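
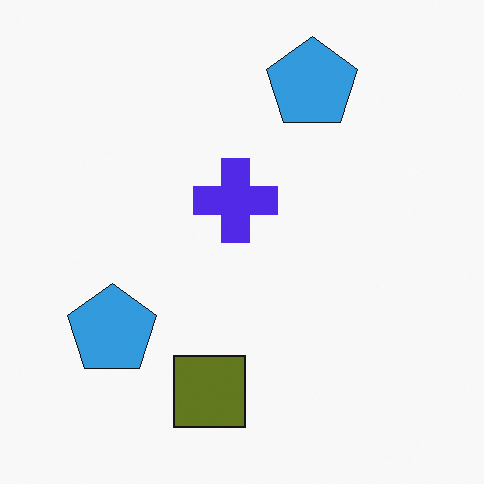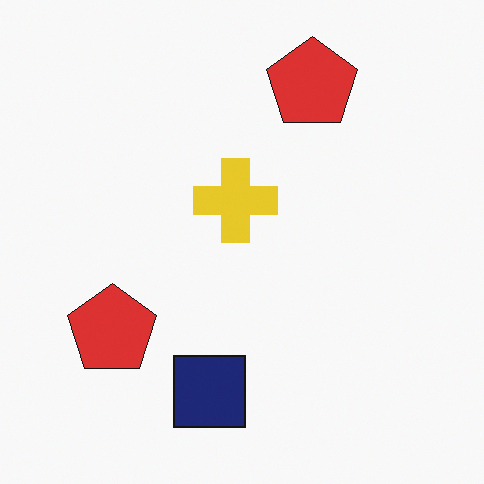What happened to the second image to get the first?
The image was hue-shifted by a large amount.

Every shape's color has rotated by the same amount around the hue wheel — a uniform hue shift.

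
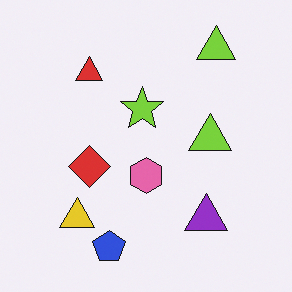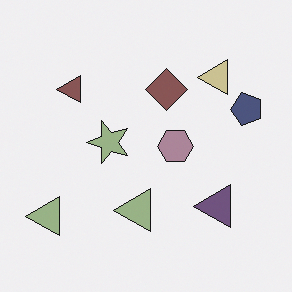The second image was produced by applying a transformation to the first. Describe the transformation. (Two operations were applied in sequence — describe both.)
The image was transposed (reflected across the top-left ↔ bottom-right diagonal), then made much more muted (saturation change).

Shapes have swapped their row and column positions — what was in the top-right is now in the bottom-left — a diagonal reflection. All colors are more muted and greyish — a global saturation change.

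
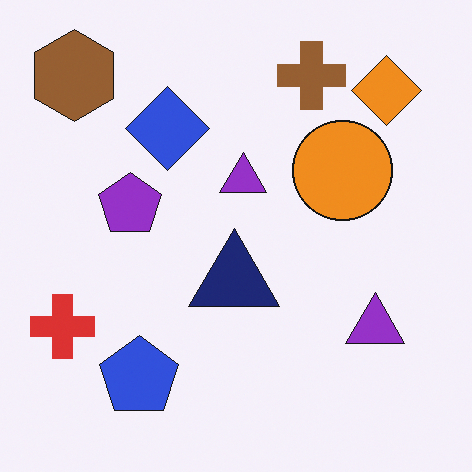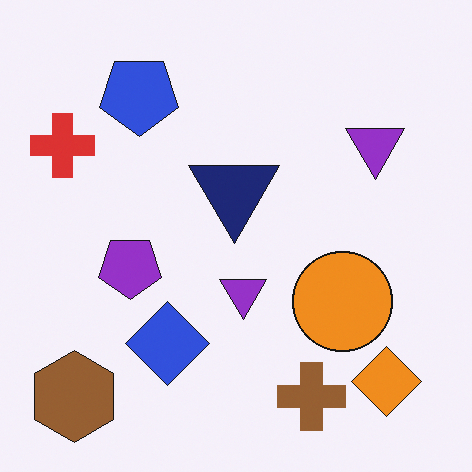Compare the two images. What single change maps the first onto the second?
The image was flipped vertically (top ↔ bottom).

The brown cross is in the top of the first image and the bottom of the second — shapes on opposite sides of the horizontal midline have swapped in a mirror flip.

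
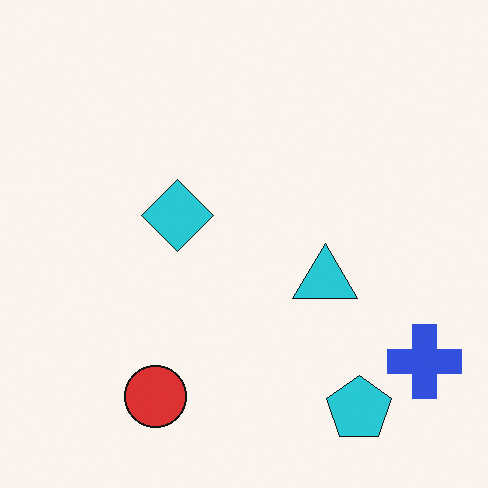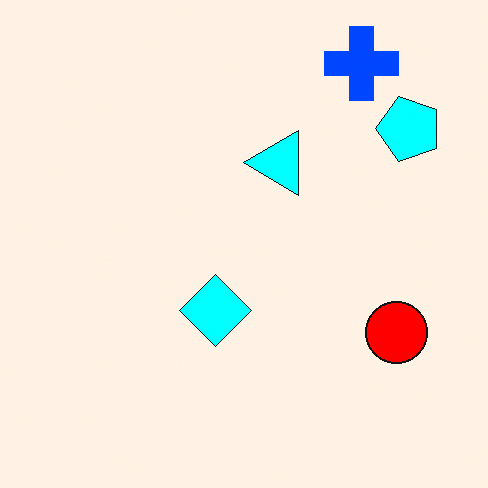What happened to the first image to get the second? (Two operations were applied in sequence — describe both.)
It was made much more vivid (saturation change), then rotated 90° counter-clockwise.

All colors are more vivid — a global saturation change. The blue cross sits in the bottom-right of the first image and the top-right of the second — consistent with a whole-image 90° counter-clockwise rotation.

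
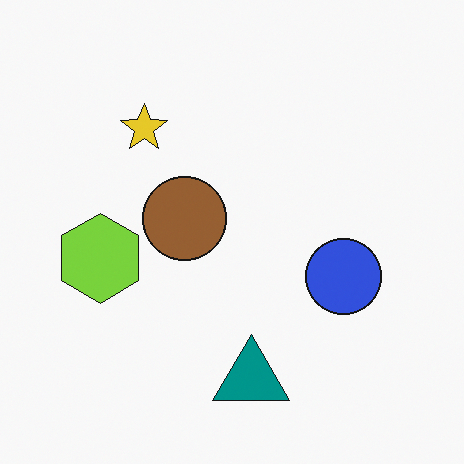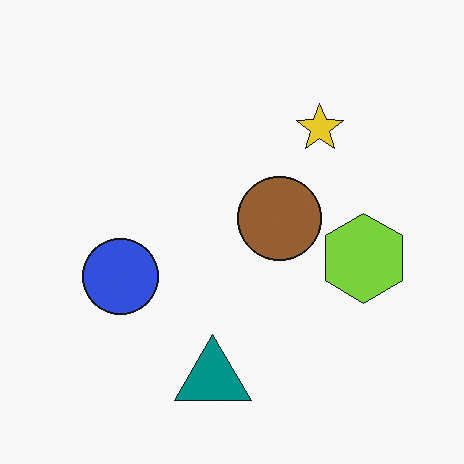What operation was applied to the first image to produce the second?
This is the original image flipped horizontally (left ↔ right).

The lime hexagon is in the left of the first image and the right of the second — shapes on opposite sides of the vertical midline have swapped in a mirror flip.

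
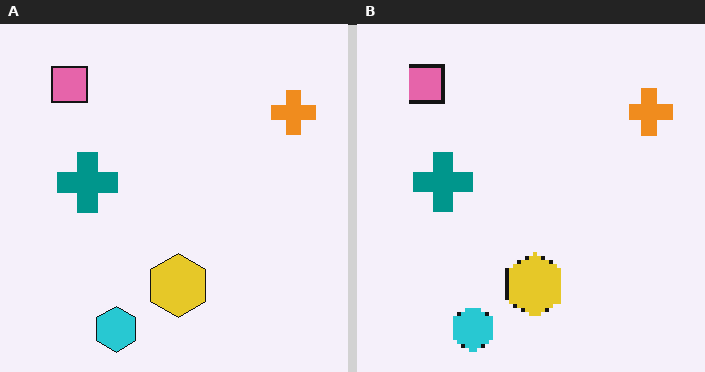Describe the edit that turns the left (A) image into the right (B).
Lightly pixelated (a mild mosaic effect).

Shapes are reduced to large square blocks; fine edges and outlines are lost — a downscale-then-upscale (mosaic) effect.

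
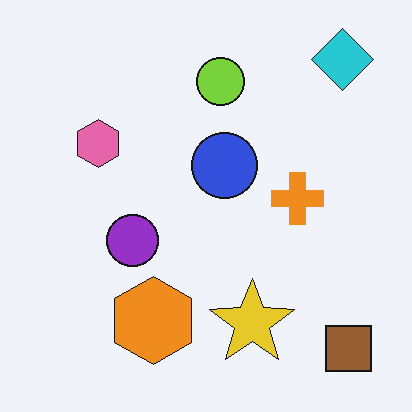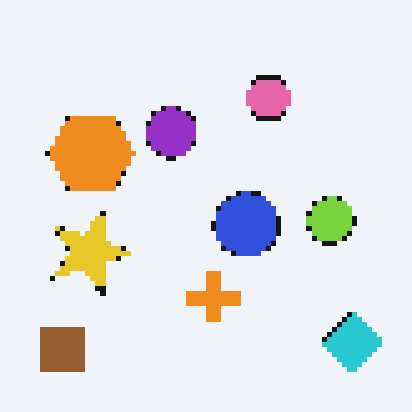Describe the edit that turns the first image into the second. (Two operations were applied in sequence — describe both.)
The second image is the first mildly pixelated, then rotated 90° clockwise.

Shapes are reduced to large square blocks; fine edges and outlines are lost — a downscale-then-upscale (mosaic) effect. The brown square sits in the bottom-right of the first image and the bottom-left of the second — consistent with a whole-image 90° clockwise rotation.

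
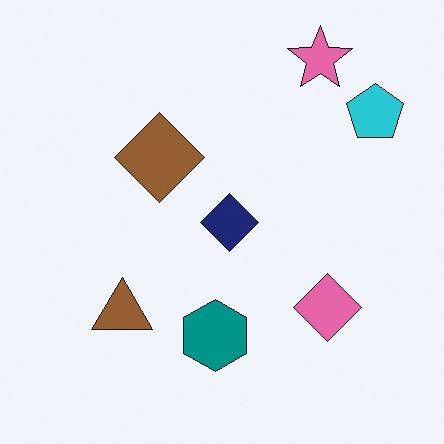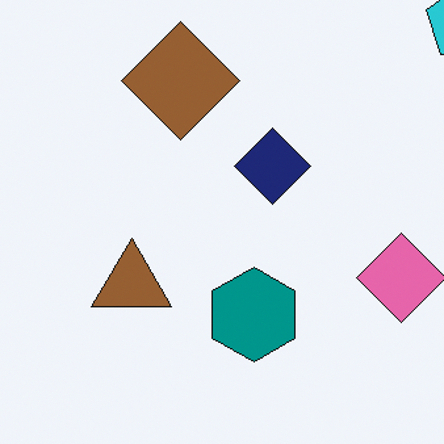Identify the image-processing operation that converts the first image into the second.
Cropped to a modestly smaller region and rescaled.

The visible shapes are larger and the field of view is narrower; shapes near the original edges may be partly or wholly outside the frame — a crop-and-rescale.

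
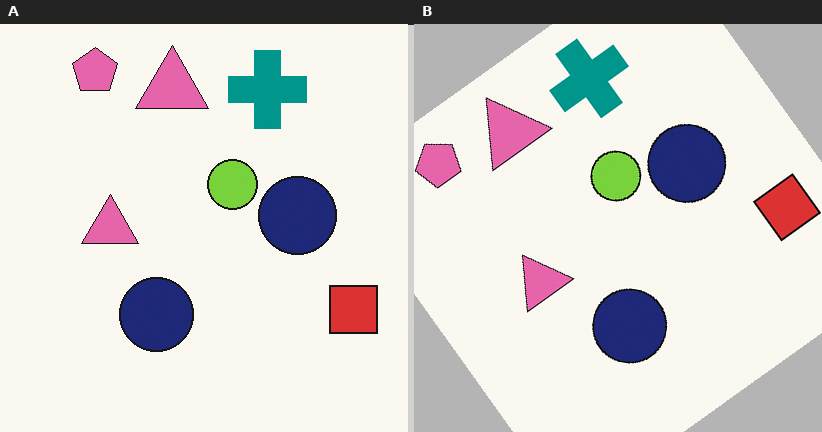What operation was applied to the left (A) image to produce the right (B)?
The transformation is: rotated counter-clockwise by a large amount — several tens of degrees.

Every shape is tilted by the same angle and the image corners show triangular fill wedges — a whole-image rotation by a non-right angle.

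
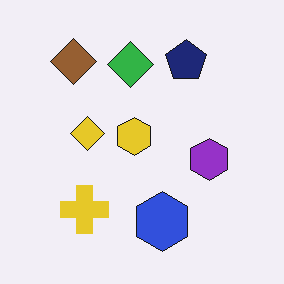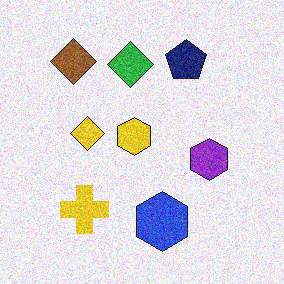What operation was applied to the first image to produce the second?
The transformation is: degraded with moderate additive noise.

Random speckle covers the whole image, including the flat background.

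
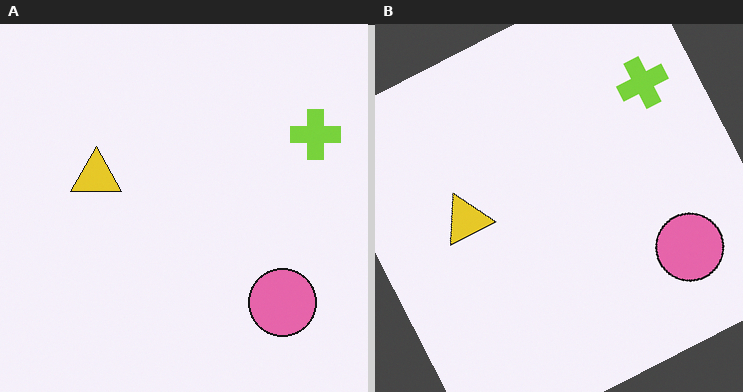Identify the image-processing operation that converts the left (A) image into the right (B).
The transformation is: rotated counter-clockwise by a clearly visible amount.

Every shape is tilted by the same angle and the image corners show triangular fill wedges — a whole-image rotation by a non-right angle.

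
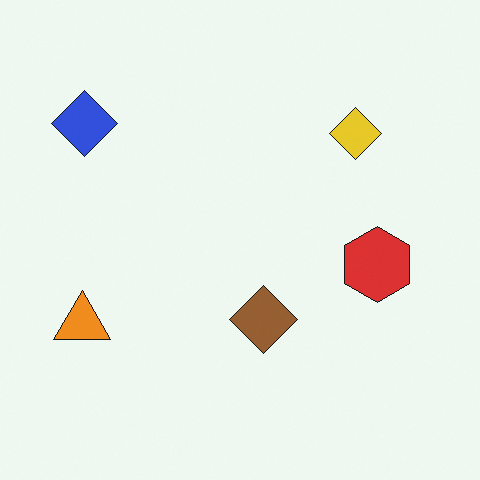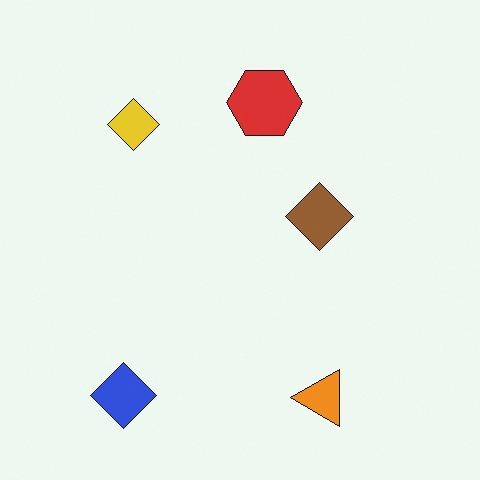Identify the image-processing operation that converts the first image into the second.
This is the original image rotated 90° counter-clockwise.

The blue diamond sits in the top-left of the first image and the bottom-left of the second — consistent with a whole-image 90° counter-clockwise rotation.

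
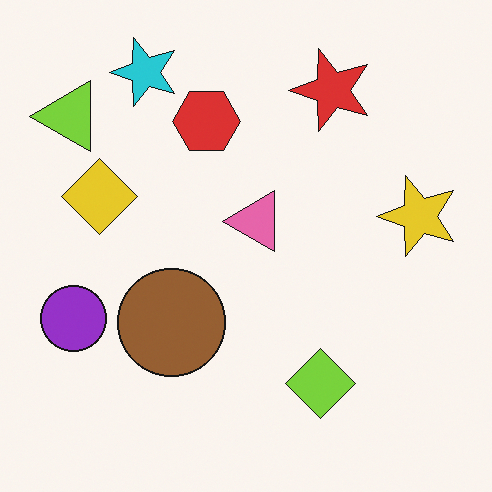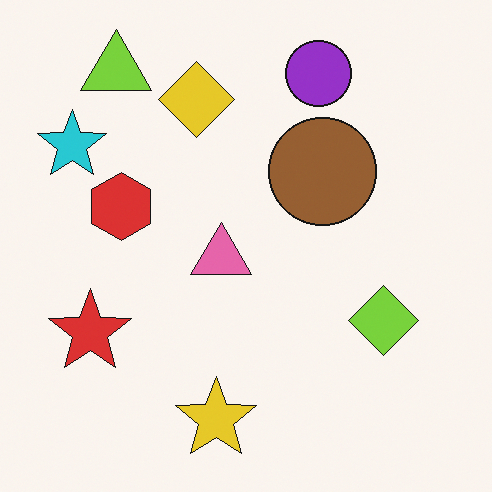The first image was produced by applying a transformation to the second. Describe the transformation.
The image was transposed (reflected across the top-left ↔ bottom-right diagonal).

Shapes have swapped their row and column positions — what was in the top-right is now in the bottom-left — a diagonal reflection.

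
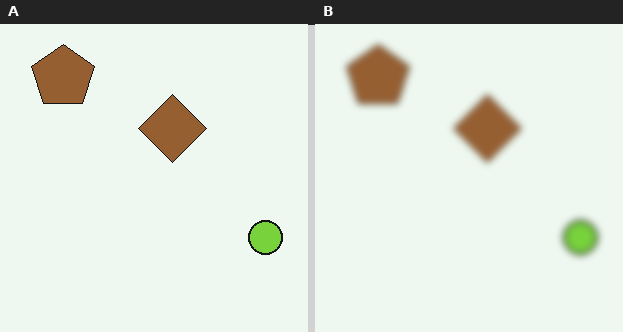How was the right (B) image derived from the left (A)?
It was noticeably gaussian-blurred.

Shape edges and outlines are uniformly softened across the whole image.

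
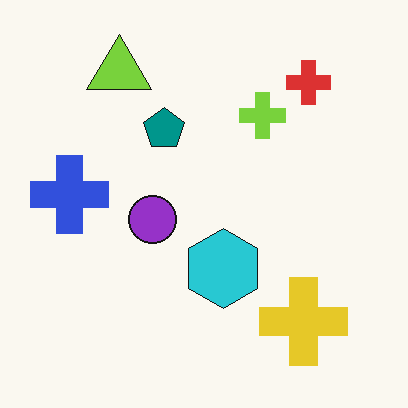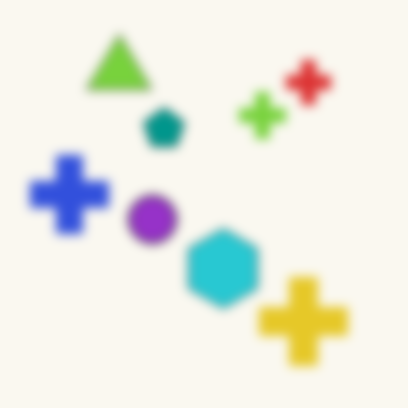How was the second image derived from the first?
It was heavily blurred.

Shape edges and outlines are uniformly softened across the whole image.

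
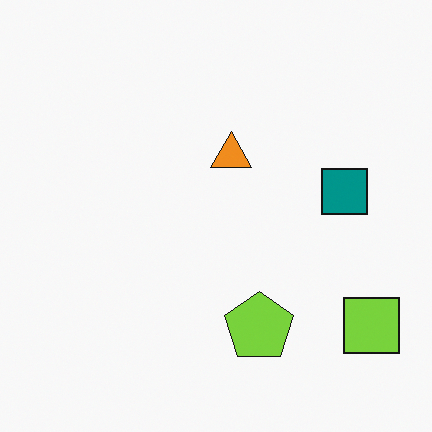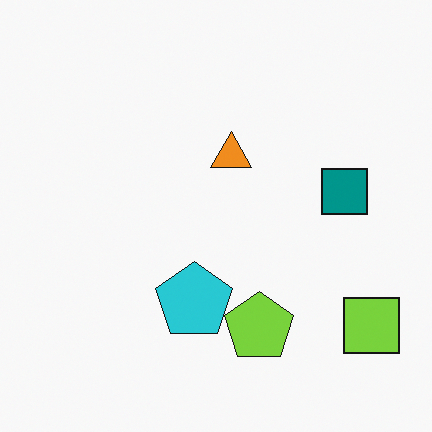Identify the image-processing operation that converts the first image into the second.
This is the original image overlaid with an additional cyan pentagon.

A cyan pentagon appears in the second image that is absent from the first.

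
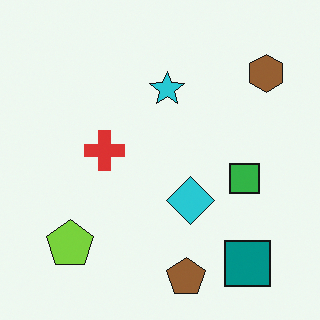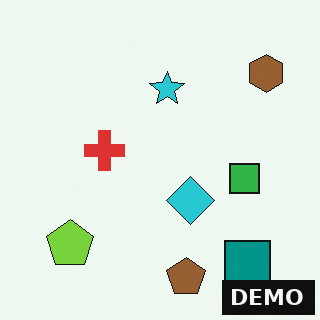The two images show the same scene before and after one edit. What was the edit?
Watermarked with the text "DEMO" in the lower-right corner.

A dark label reading "DEMO" appears in the lower-right corner.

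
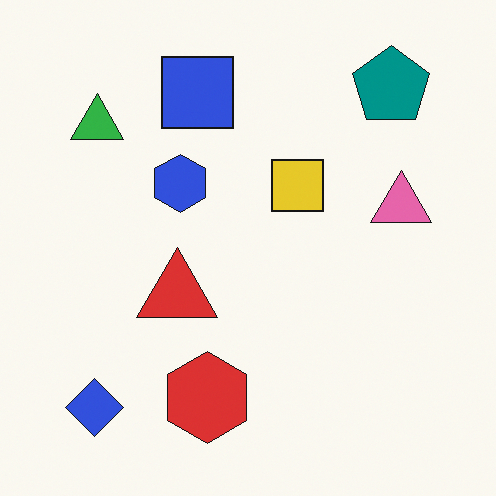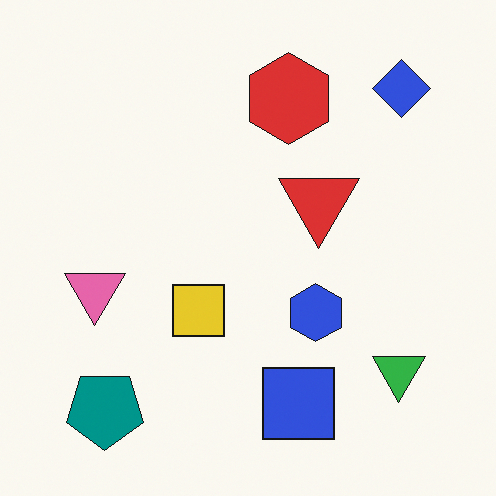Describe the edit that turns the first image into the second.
The transformation is: rotated 180°.

The blue diamond sits in the bottom-left of the first image and the top-right of the second — consistent with a whole-image 180° rotation.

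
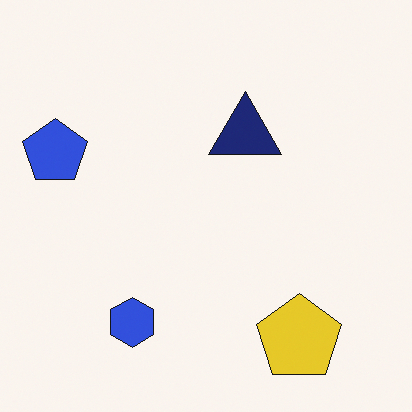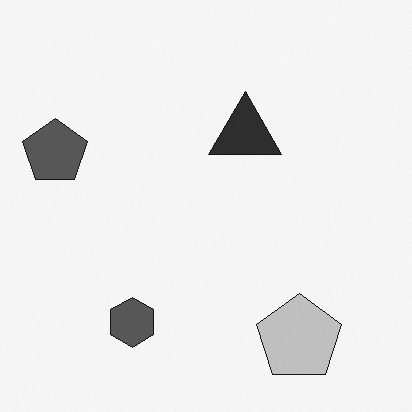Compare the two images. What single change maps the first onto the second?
It was converted to grayscale.

All color is removed — every shape is now a shade of grey.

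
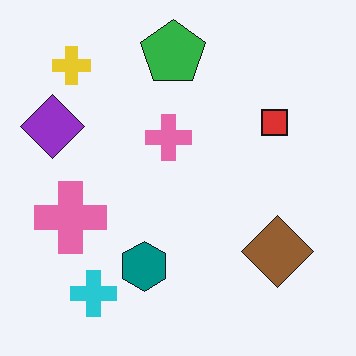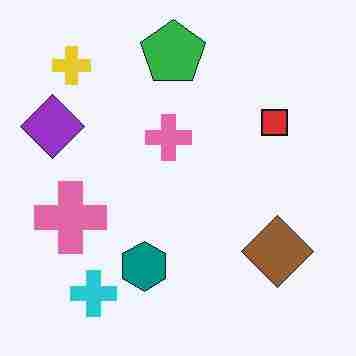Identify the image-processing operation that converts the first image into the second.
This is the original image degraded with heavy JPEG compression.

Blocky 8×8 compression artifacts appear around shape edges and the flat background shows ringing — characteristic JPEG degradation.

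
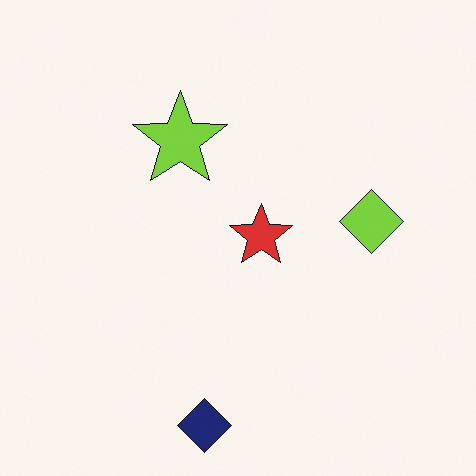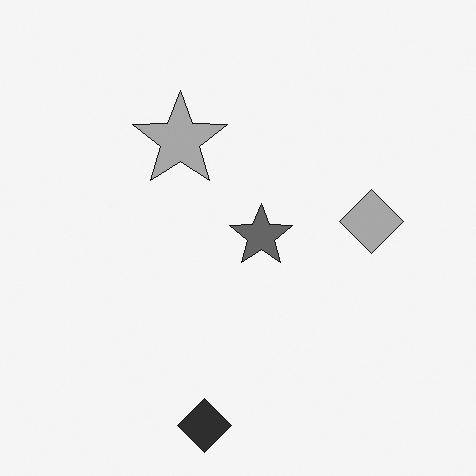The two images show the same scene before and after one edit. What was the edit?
This is the original image converted to grayscale.

All color is removed — every shape is now a shade of grey.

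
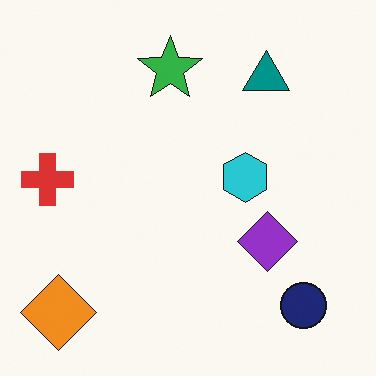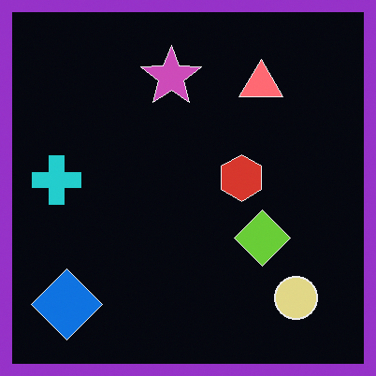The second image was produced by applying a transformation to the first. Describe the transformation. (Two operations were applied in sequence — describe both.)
Color-inverted (negative), then framed with a purple border.

The light background has become dark and every shape's color is its complement — a photographic negative. A solid purple frame runs around the edge of the second image, with the content slightly shrunk inside it.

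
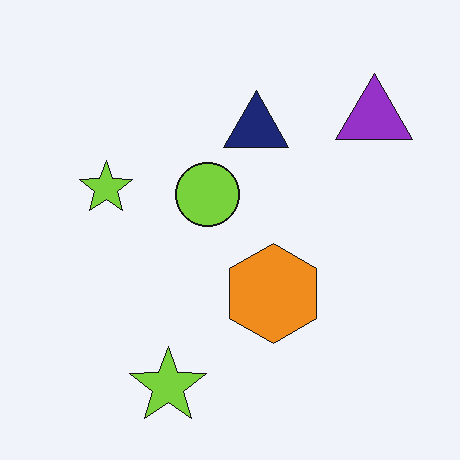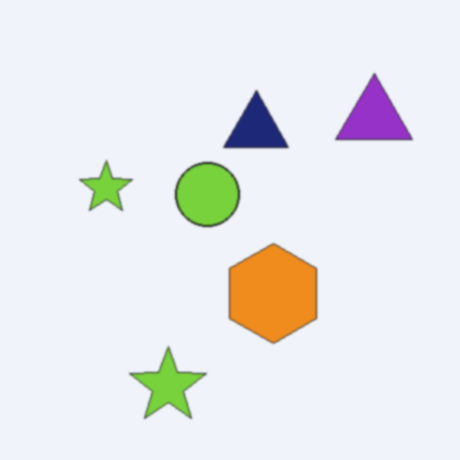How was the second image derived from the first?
Slightly softened.

Shape edges and outlines are uniformly softened across the whole image.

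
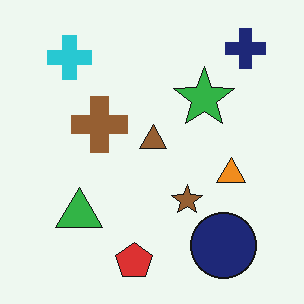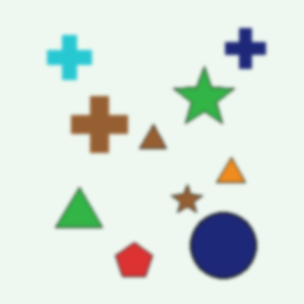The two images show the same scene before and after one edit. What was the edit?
Slightly softened.

Shape edges and outlines are uniformly softened across the whole image.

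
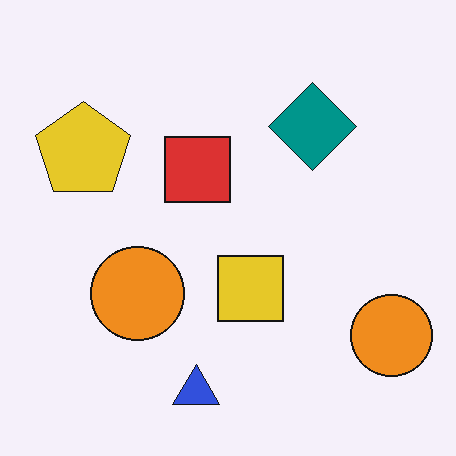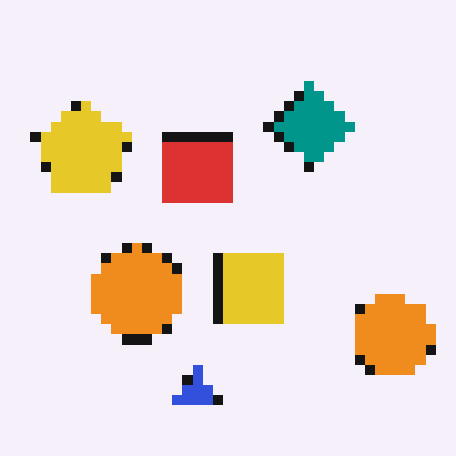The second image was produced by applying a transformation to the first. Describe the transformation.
The transformation is: heavily pixelated into large blocks.

Shapes are reduced to large square blocks; fine edges and outlines are lost — a downscale-then-upscale (mosaic) effect.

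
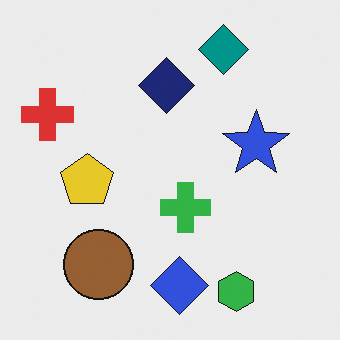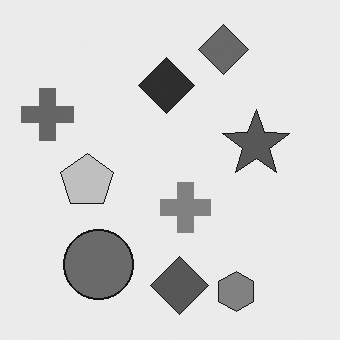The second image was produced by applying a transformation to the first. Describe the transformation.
Converted to grayscale.

All color is removed — every shape is now a shade of grey.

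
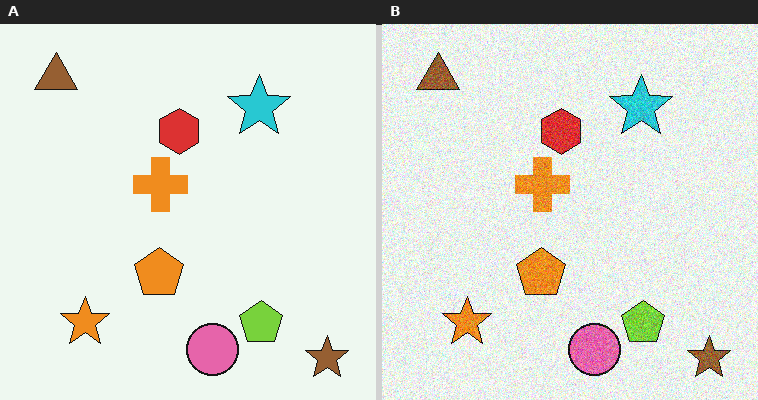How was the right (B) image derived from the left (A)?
The right (B) image is the left (A) degraded with moderate additive noise.

Random speckle covers the whole image, including the flat background.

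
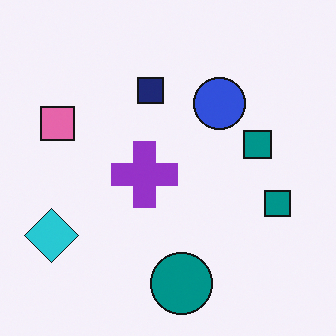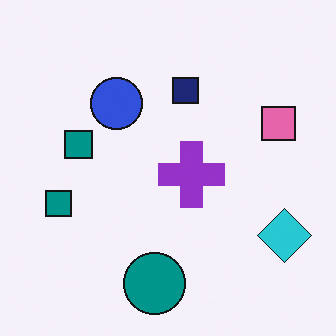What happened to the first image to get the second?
The image was flipped horizontally (left ↔ right).

The cyan diamond is in the bottom-left of the first image and the bottom-right of the second — shapes on opposite sides of the vertical midline have swapped in a mirror flip.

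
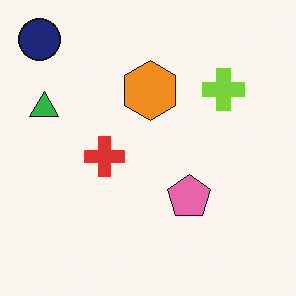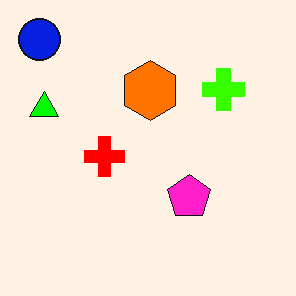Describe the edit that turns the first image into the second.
It was heavily oversaturated.

All colors are more vivid — a global saturation change.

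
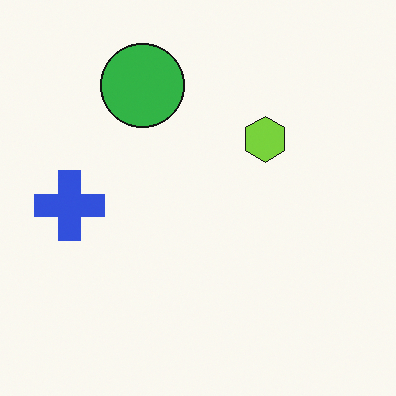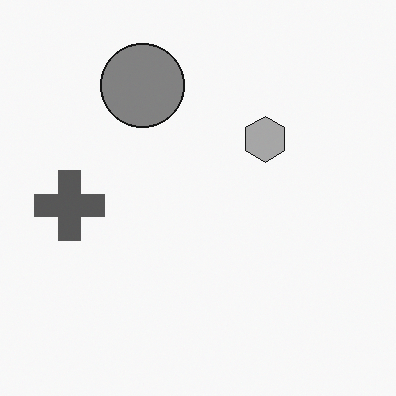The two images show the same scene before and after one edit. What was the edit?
Converted to grayscale.

All color is removed — every shape is now a shade of grey.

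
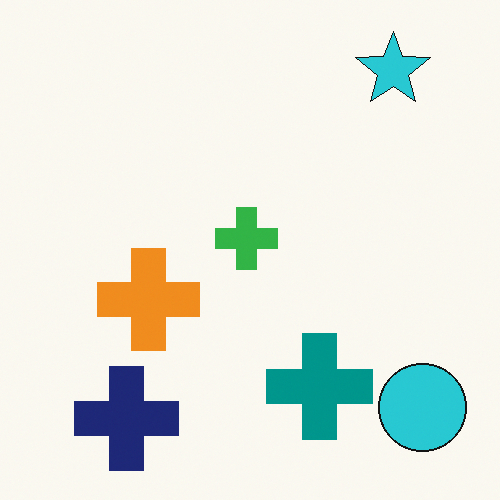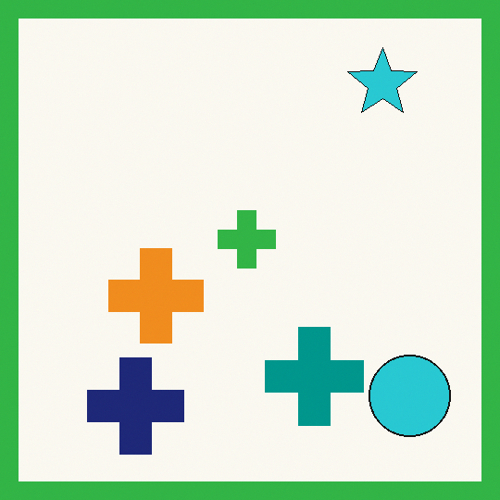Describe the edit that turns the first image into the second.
Framed with a green border.

A solid green frame runs around the edge of the second image, with the content slightly shrunk inside it.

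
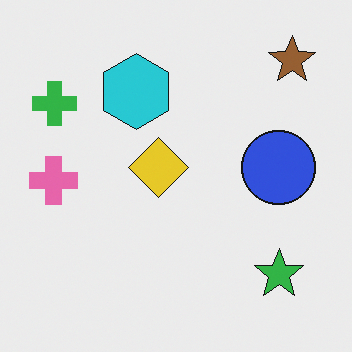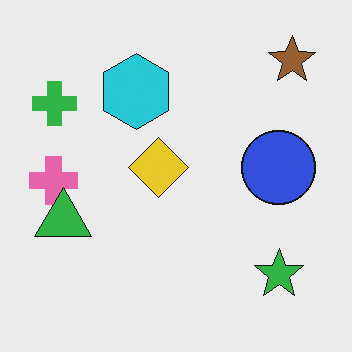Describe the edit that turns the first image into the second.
The image was overlaid with an additional green triangle.

A green triangle appears in the second image that is absent from the first.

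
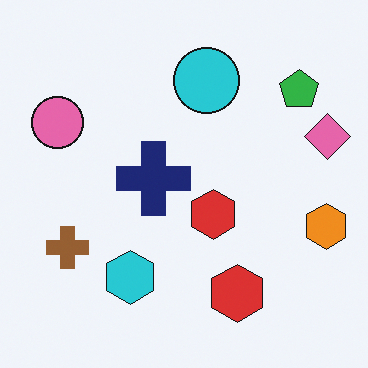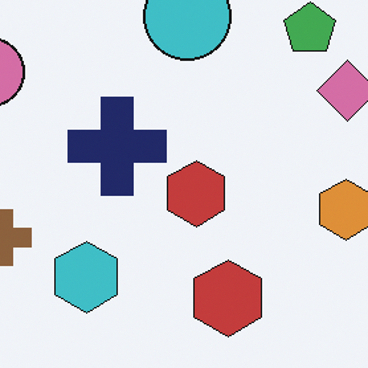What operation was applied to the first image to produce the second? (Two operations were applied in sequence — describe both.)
Cropped slightly and scaled back up, then slightly desaturated.

The visible shapes are larger and the field of view is narrower; shapes near the original edges may be partly or wholly outside the frame — a crop-and-rescale. All colors are more muted and greyish — a global saturation change.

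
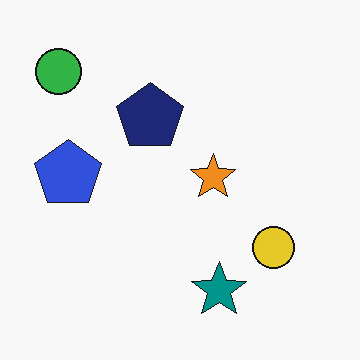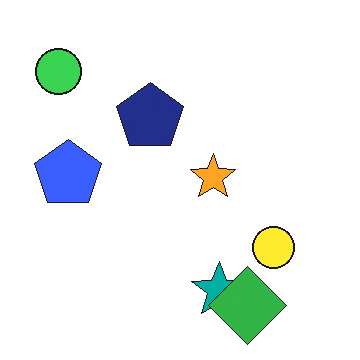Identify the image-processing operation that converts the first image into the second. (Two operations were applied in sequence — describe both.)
Brightened a little, then overlaid with an additional green diamond.

Every pixel — background and shapes alike — is uniformly brightened. A green diamond appears in the second image that is absent from the first.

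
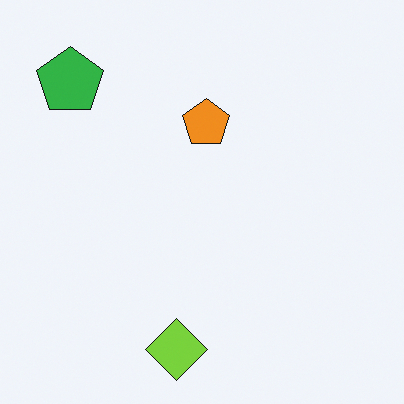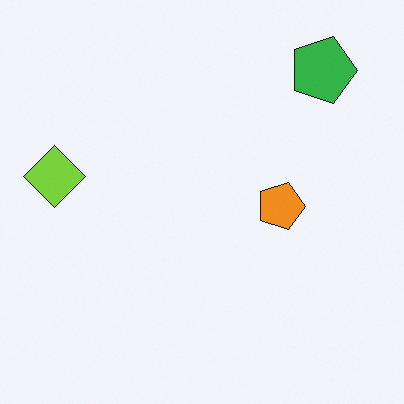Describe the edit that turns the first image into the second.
The image was rotated 90° clockwise.

The green pentagon sits in the top-left of the first image and the top-right of the second — consistent with a whole-image 90° clockwise rotation.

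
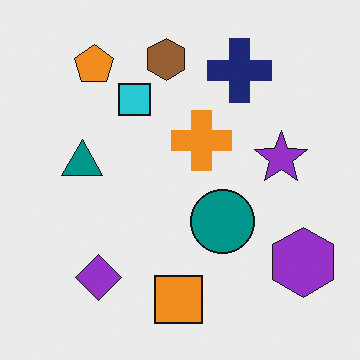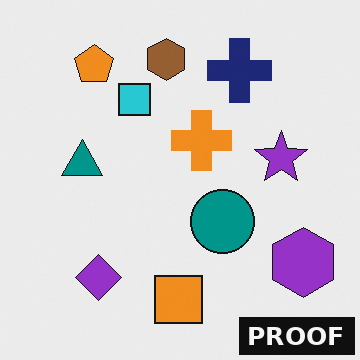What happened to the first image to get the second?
The image was watermarked with the text "PROOF" in the lower-right corner.

A dark label reading "PROOF" appears in the lower-right corner.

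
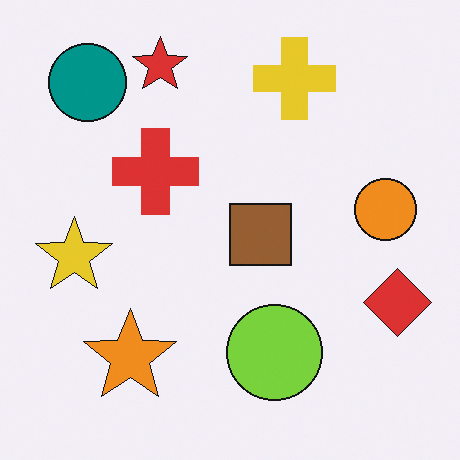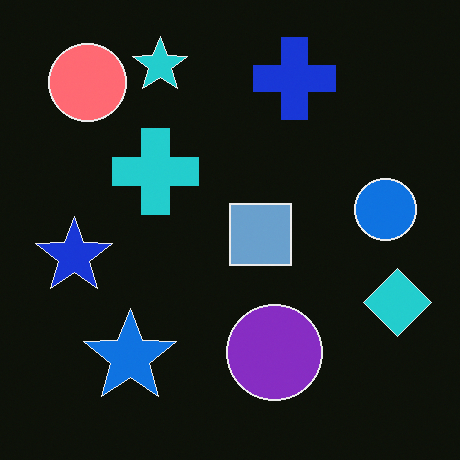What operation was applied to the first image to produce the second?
The second image is the first color-inverted (negative).

The light background has become dark and every shape's color is its complement — a photographic negative.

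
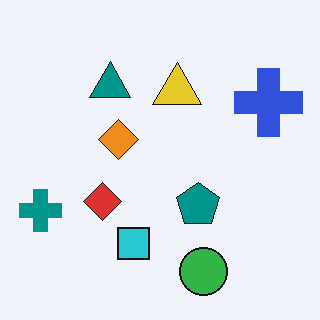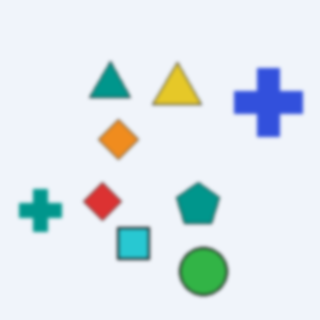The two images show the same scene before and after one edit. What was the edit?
It was given a subtle gaussian blur.

Shape edges and outlines are uniformly softened across the whole image.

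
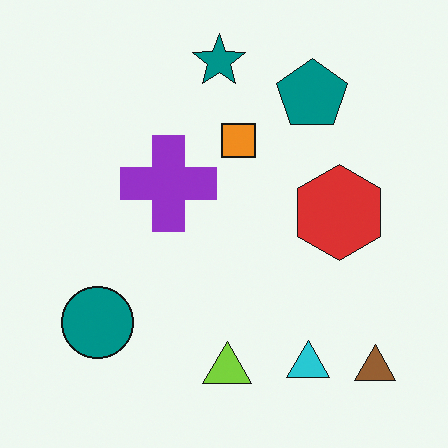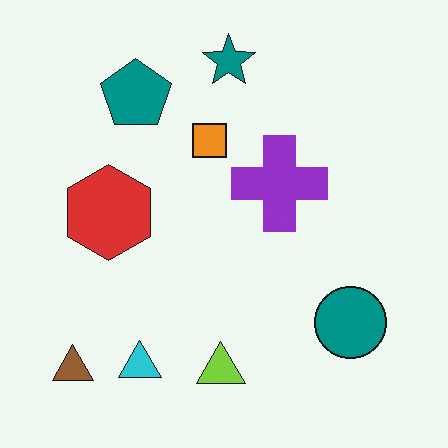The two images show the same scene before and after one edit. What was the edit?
The second image is the first flipped horizontally (left ↔ right).

The brown triangle is in the bottom-right of the first image and the bottom-left of the second — shapes on opposite sides of the vertical midline have swapped in a mirror flip.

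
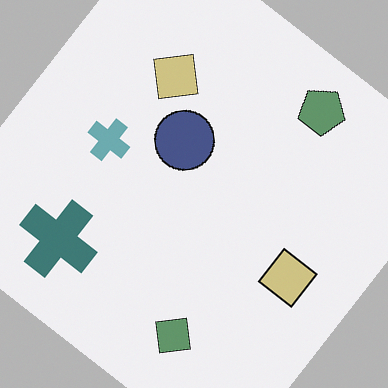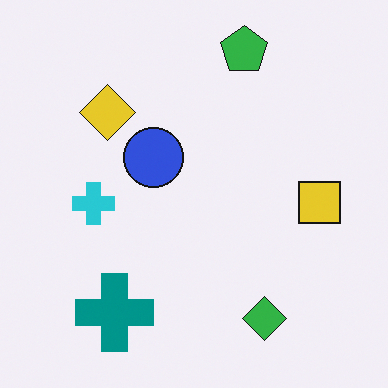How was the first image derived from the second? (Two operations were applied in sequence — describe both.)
It was heavily desaturated, then rotated clockwise by a large amount — several tens of degrees.

All colors are more muted and greyish — a global saturation change. Every shape is tilted by the same angle and the image corners show triangular fill wedges — a whole-image rotation by a non-right angle.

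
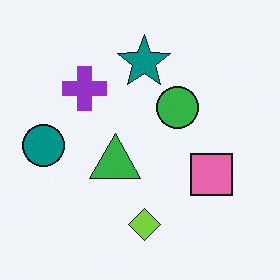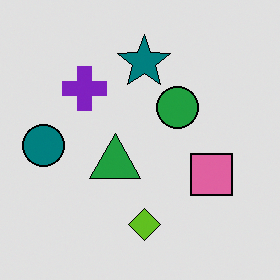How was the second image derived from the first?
The transformation is: posterized to a reduced palette.

Each flat color has snapped to a coarser quantized level — most visibly, the near-white background has dropped to a flat grey.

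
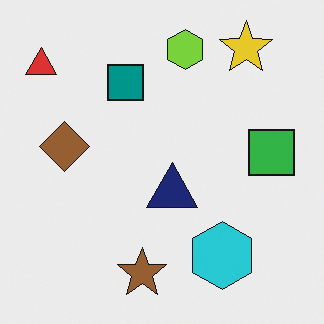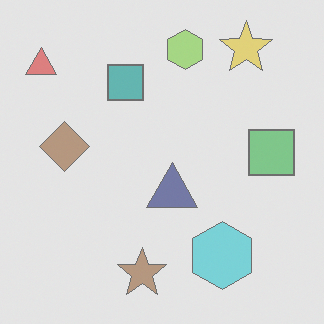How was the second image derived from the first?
The image was given much lower contrast.

Tones are pushed toward mid-grey across the whole image — a global contrast change.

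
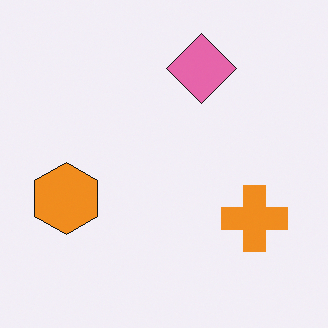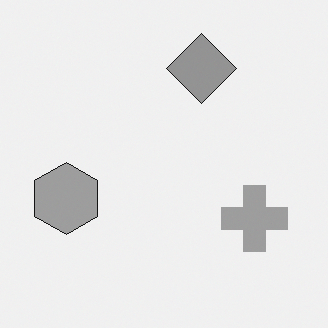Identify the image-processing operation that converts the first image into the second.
Converted to grayscale.

All color is removed — every shape is now a shade of grey.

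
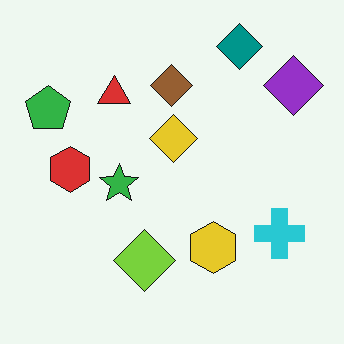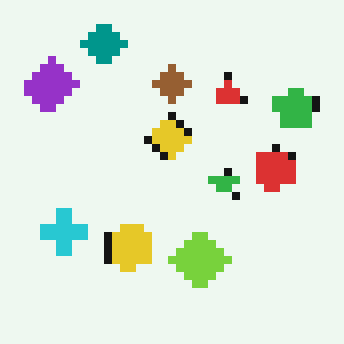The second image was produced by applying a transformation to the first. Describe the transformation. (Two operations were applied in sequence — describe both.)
The transformation is: flipped horizontally (left ↔ right), then moderately pixelated.

The green pentagon is in the top-left of the first image and the top-right of the second — shapes on opposite sides of the vertical midline have swapped in a mirror flip. Shapes are reduced to large square blocks; fine edges and outlines are lost — a downscale-then-upscale (mosaic) effect.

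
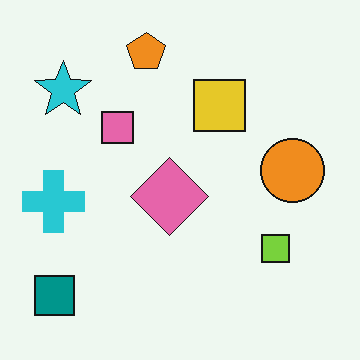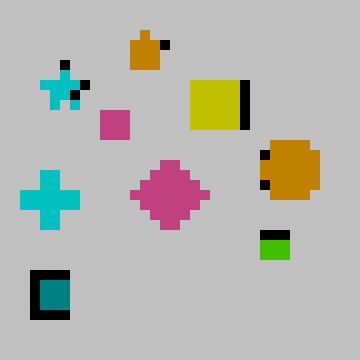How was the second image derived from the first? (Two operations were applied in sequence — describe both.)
This is the original image coarsely pixelated, then heavily posterized to just a handful of flat colors.

Shapes are reduced to large square blocks; fine edges and outlines are lost — a downscale-then-upscale (mosaic) effect. Each flat color has snapped to a coarser quantized level — most visibly, the near-white background has dropped to a flat grey.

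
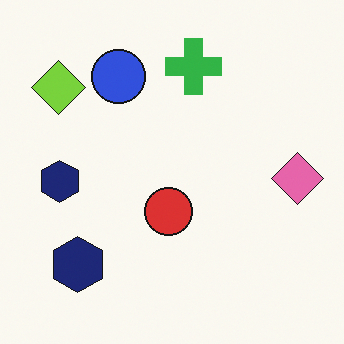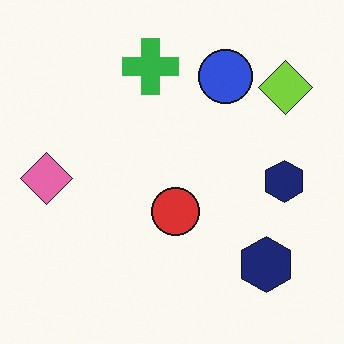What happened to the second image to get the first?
The image was flipped horizontally (left ↔ right).

The pink diamond is in the left of the second image and the right of the first — shapes on opposite sides of the vertical midline have swapped in a mirror flip.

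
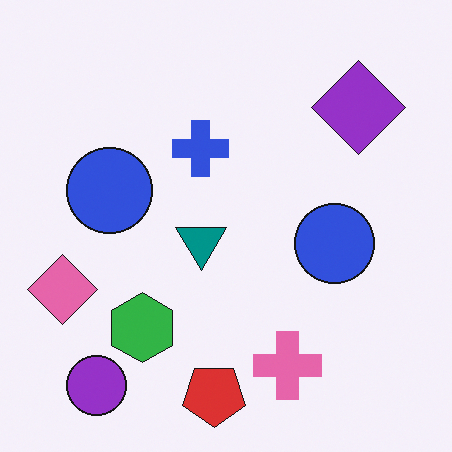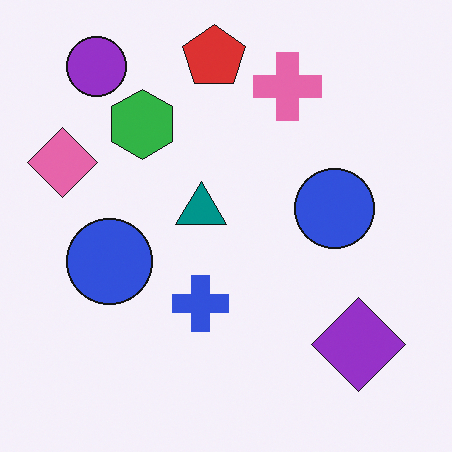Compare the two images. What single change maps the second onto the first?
The first image is the second flipped vertically (top ↔ bottom).

The red pentagon is in the top of the second image and the bottom of the first — shapes on opposite sides of the horizontal midline have swapped in a mirror flip.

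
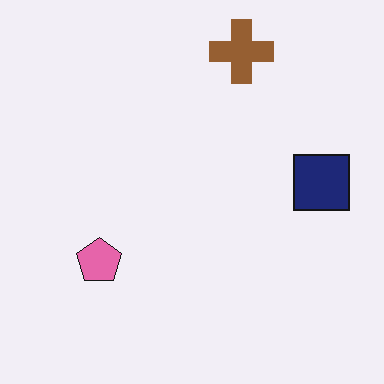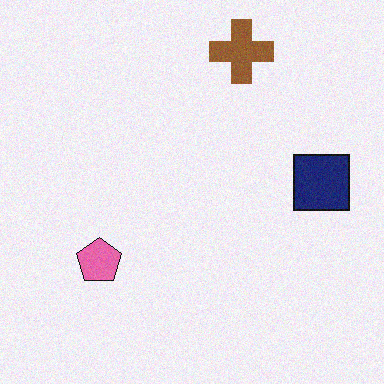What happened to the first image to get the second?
This is the original image degraded with a light layer of grain.

Random speckle covers the whole image, including the flat background.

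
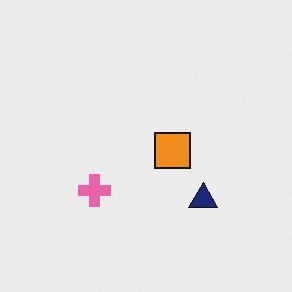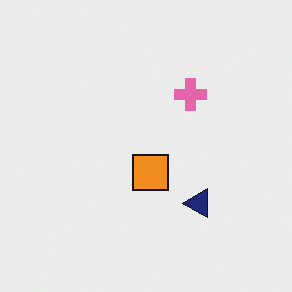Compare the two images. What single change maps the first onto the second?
Transposed (reflected across the top-left ↔ bottom-right diagonal).

Shapes have swapped their row and column positions — what was in the top-right is now in the bottom-left — a diagonal reflection.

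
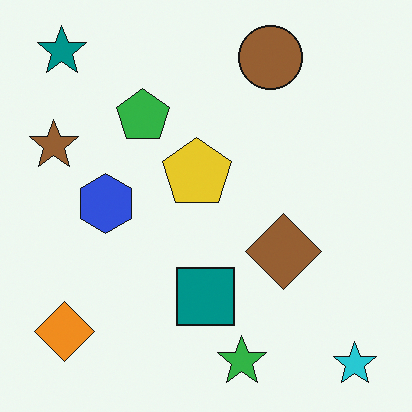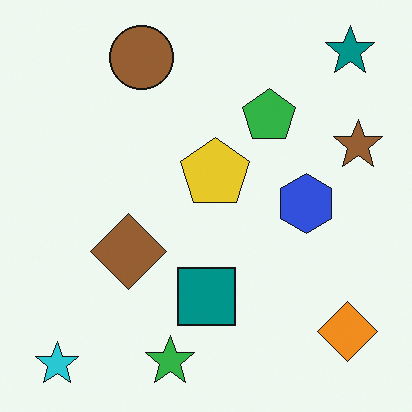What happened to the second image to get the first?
This is the original image flipped horizontally (left ↔ right).

The brown star is in the right of the second image and the left of the first — shapes on opposite sides of the vertical midline have swapped in a mirror flip.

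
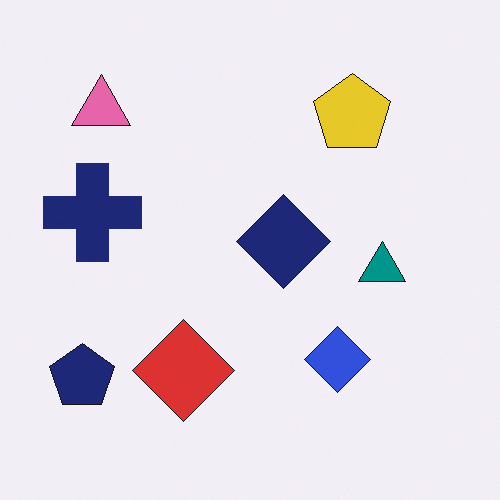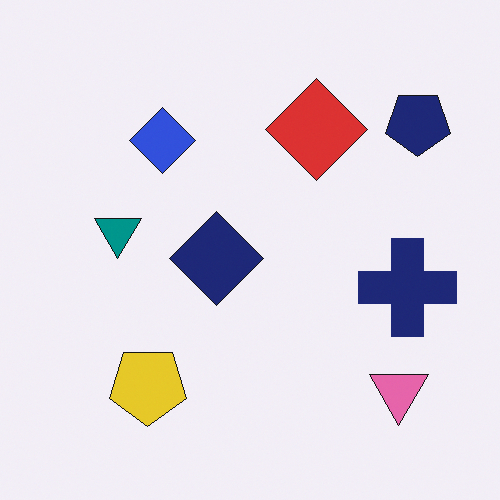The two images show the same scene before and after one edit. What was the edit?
This is the original image rotated 180°.

The navy pentagon sits in the bottom-left of the first image and the top-right of the second — consistent with a whole-image 180° rotation.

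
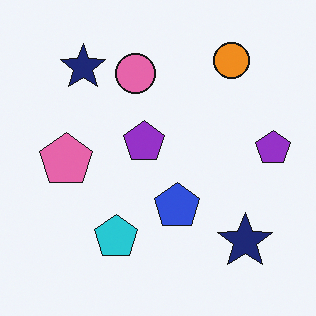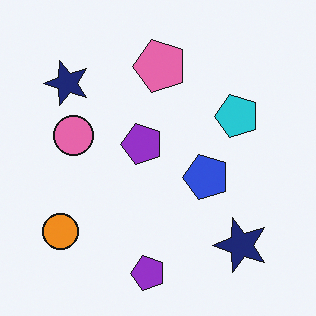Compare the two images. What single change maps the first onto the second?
The transformation is: transposed (reflected across the top-left ↔ bottom-right diagonal).

Shapes have swapped their row and column positions — what was in the top-right is now in the bottom-left — a diagonal reflection.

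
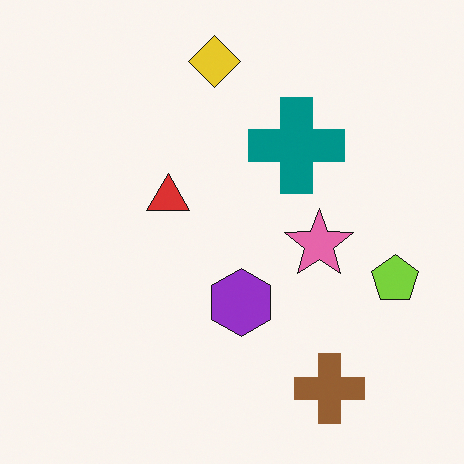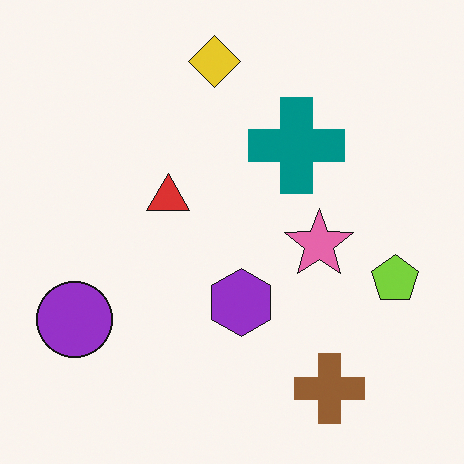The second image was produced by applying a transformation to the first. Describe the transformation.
The second image is the first overlaid with an additional purple circle.

A purple circle appears in the second image that is absent from the first.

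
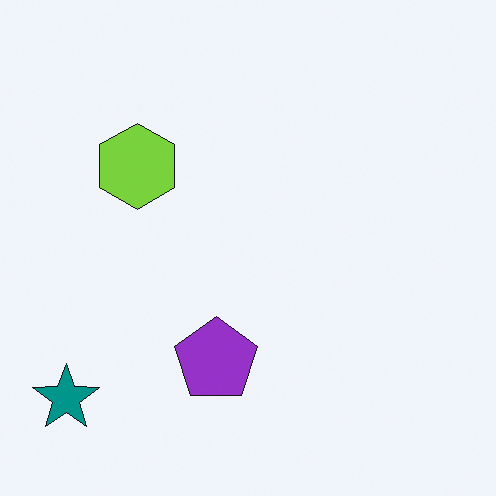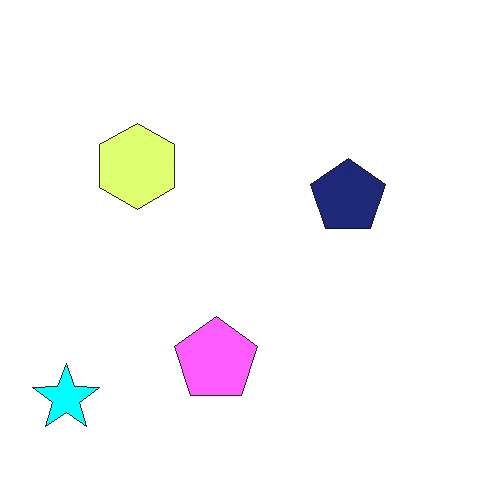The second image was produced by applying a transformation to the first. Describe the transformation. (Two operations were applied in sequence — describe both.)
The image was noticeably brightened, then overlaid with an additional navy pentagon.

Every pixel — background and shapes alike — is uniformly brightened. A navy pentagon appears in the second image that is absent from the first.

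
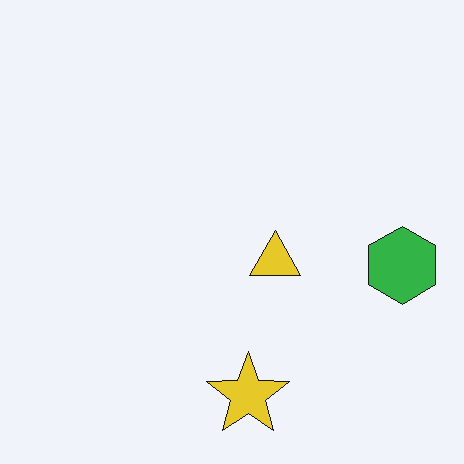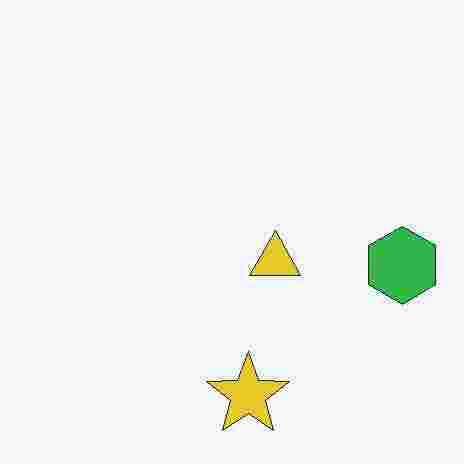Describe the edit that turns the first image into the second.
The image was degraded with heavy JPEG compression.

Blocky 8×8 compression artifacts appear around shape edges and the flat background shows ringing — characteristic JPEG degradation.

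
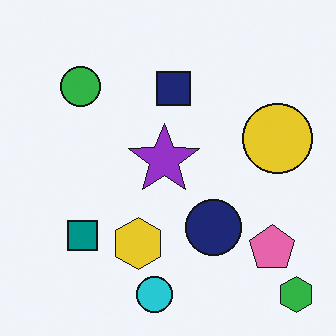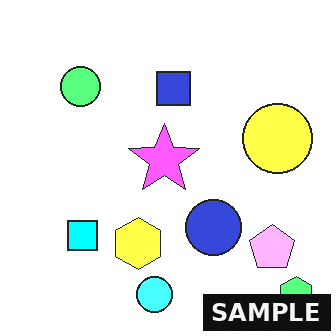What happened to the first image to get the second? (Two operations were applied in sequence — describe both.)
This is the original image noticeably brightened, then watermarked with the text "SAMPLE" in the lower-right corner.

Every pixel — background and shapes alike — is uniformly brightened. A dark label reading "SAMPLE" appears in the lower-right corner.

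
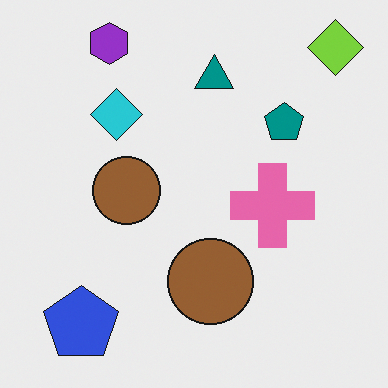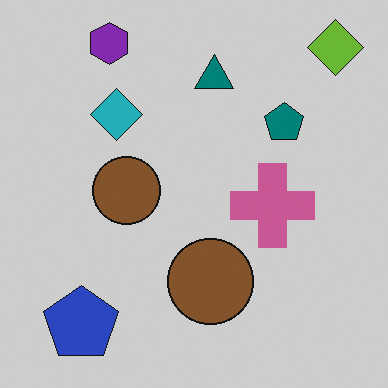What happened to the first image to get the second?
The second image is the first darkened a little.

Every pixel — background and shapes alike — is uniformly darkened.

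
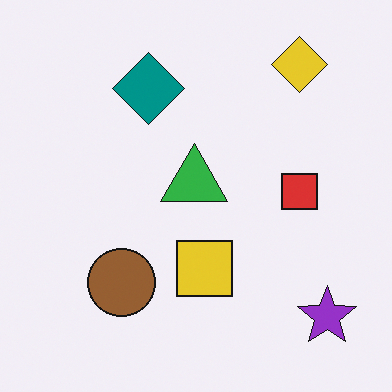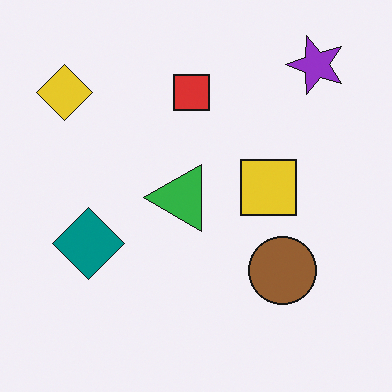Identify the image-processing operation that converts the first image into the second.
It was rotated 90° counter-clockwise.

The purple star sits in the bottom-right of the first image and the top-right of the second — consistent with a whole-image 90° counter-clockwise rotation.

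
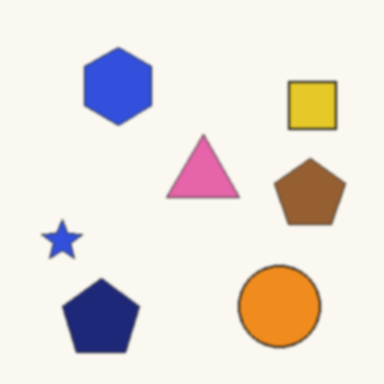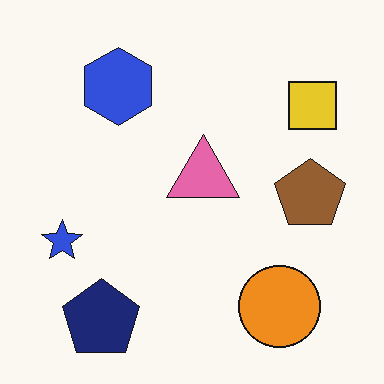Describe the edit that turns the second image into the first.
It was lightly blurred.

Shape edges and outlines are uniformly softened across the whole image.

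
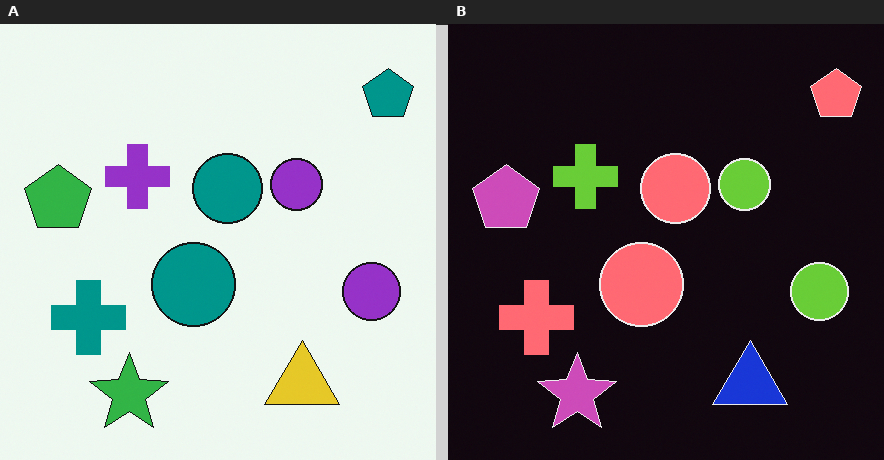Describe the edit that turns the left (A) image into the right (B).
The right (B) image is the left (A) color-inverted (negative).

The light background has become dark and every shape's color is its complement — a photographic negative.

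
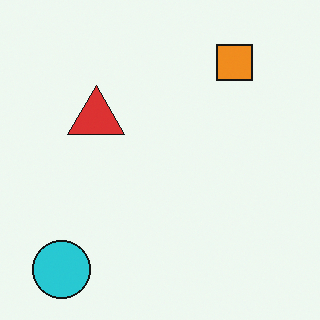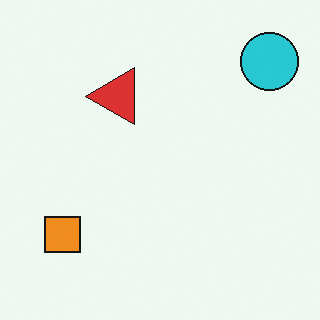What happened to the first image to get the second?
The image was transposed (reflected across the top-left ↔ bottom-right diagonal).

Shapes have swapped their row and column positions — what was in the top-right is now in the bottom-left — a diagonal reflection.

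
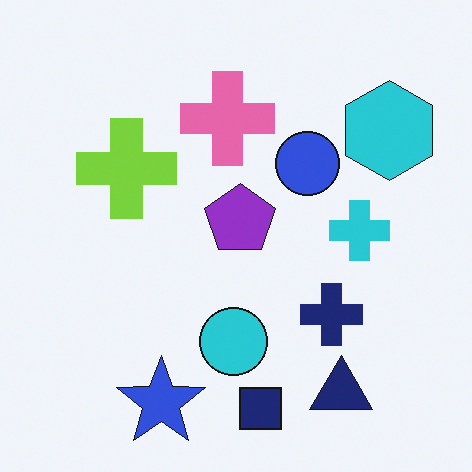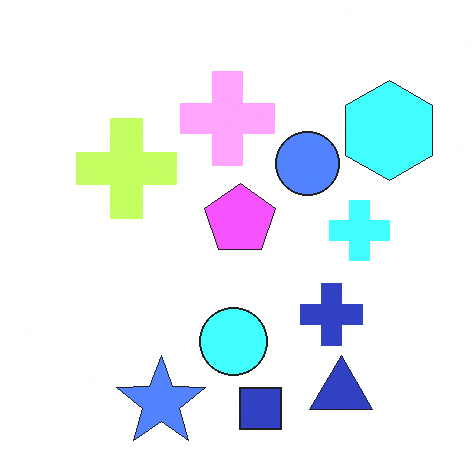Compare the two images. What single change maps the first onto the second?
The second image is the first noticeably brightened.

Every pixel — background and shapes alike — is uniformly brightened.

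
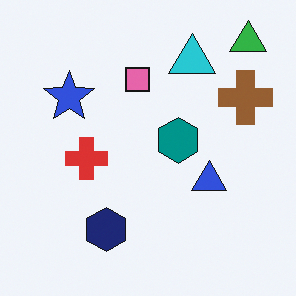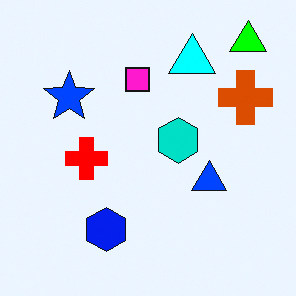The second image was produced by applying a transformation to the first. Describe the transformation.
This is the original image made much more vivid (saturation change).

All colors are more vivid — a global saturation change.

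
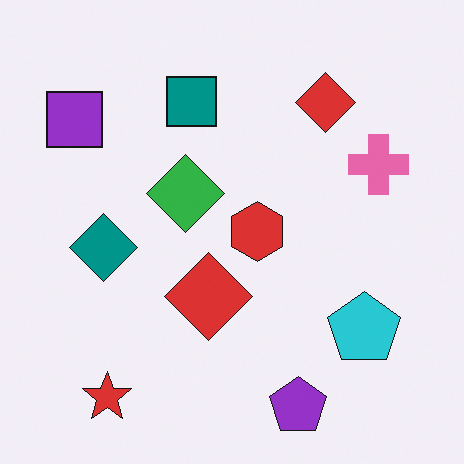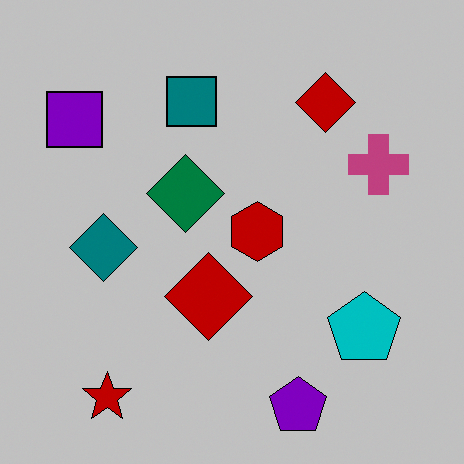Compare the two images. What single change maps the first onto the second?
It was heavily posterized to just a handful of flat colors.

Each flat color has snapped to a coarser quantized level — most visibly, the near-white background has dropped to a flat grey.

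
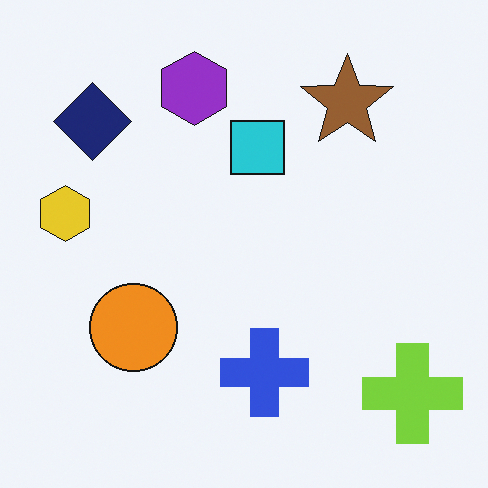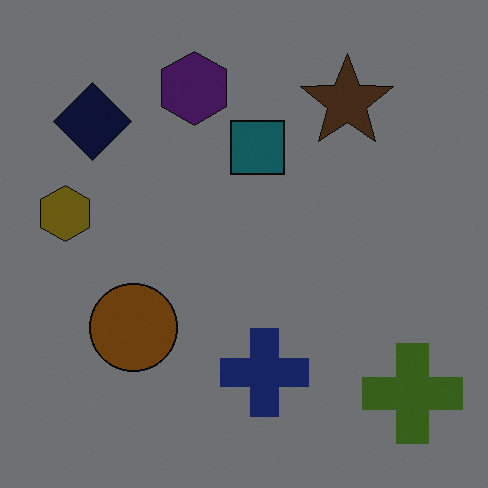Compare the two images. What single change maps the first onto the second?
The image was darkened a lot.

Every pixel — background and shapes alike — is uniformly darkened.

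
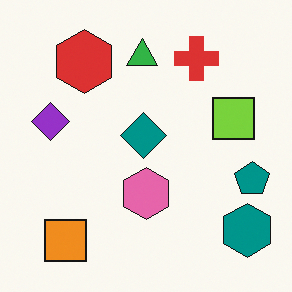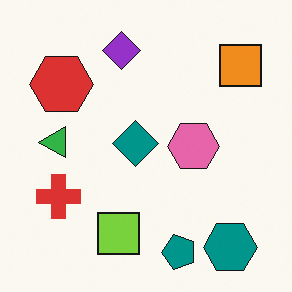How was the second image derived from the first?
It was transposed (reflected across the top-left ↔ bottom-right diagonal).

Shapes have swapped their row and column positions — what was in the top-right is now in the bottom-left — a diagonal reflection.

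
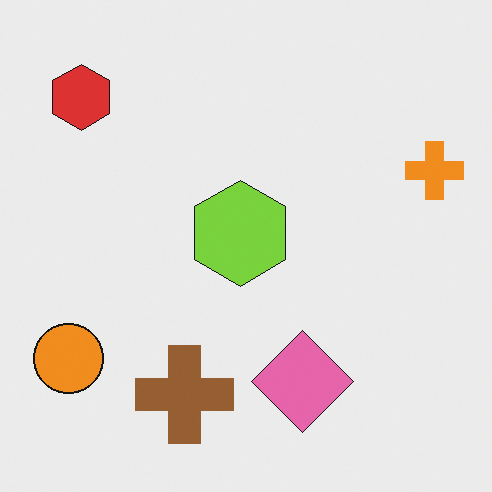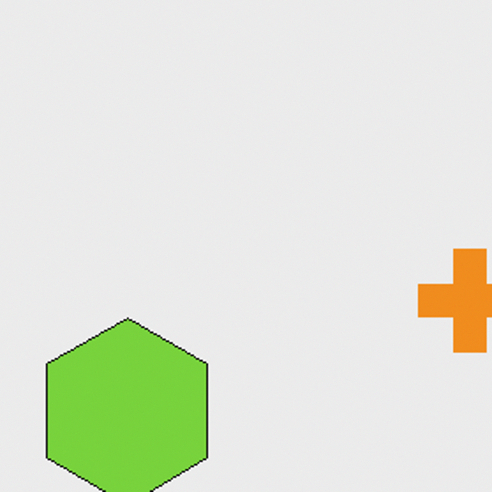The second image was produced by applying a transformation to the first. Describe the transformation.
Cropped tightly and scaled back up.

The visible shapes are larger and the field of view is narrower; shapes near the original edges may be partly or wholly outside the frame — a crop-and-rescale.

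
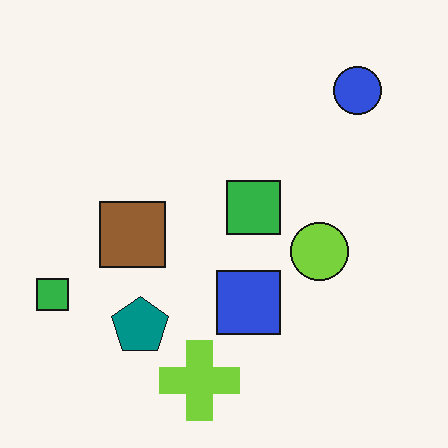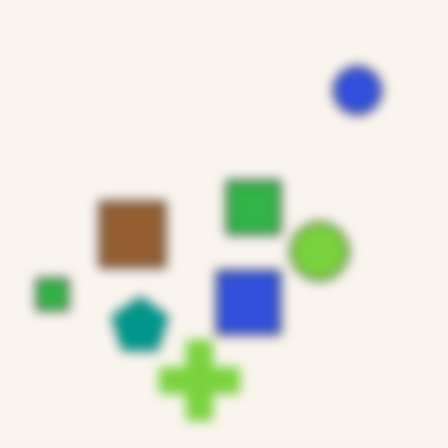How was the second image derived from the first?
Strongly gaussian-blurred.

Shape edges and outlines are uniformly softened across the whole image.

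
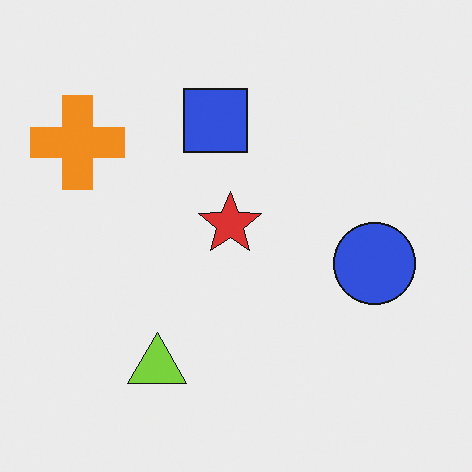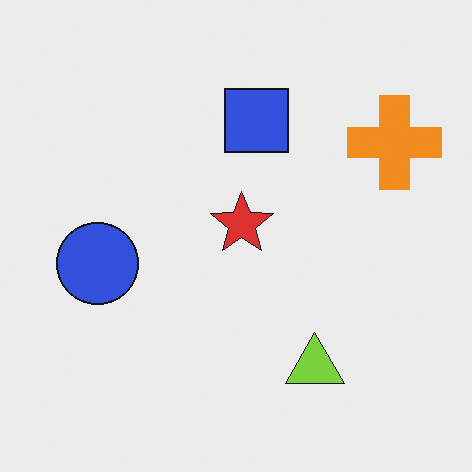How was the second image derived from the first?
The transformation is: flipped horizontally (left ↔ right).

The orange cross is in the top-left of the first image and the top-right of the second — shapes on opposite sides of the vertical midline have swapped in a mirror flip.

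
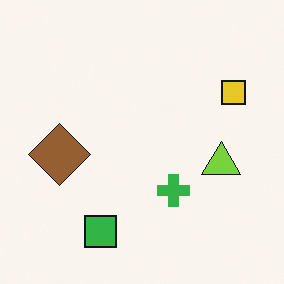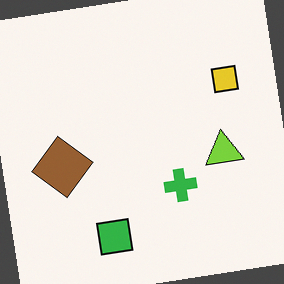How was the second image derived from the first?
The second image is the first rotated counter-clockwise by a slight angle.

Every shape is tilted by the same angle and the image corners show triangular fill wedges — a whole-image rotation by a non-right angle.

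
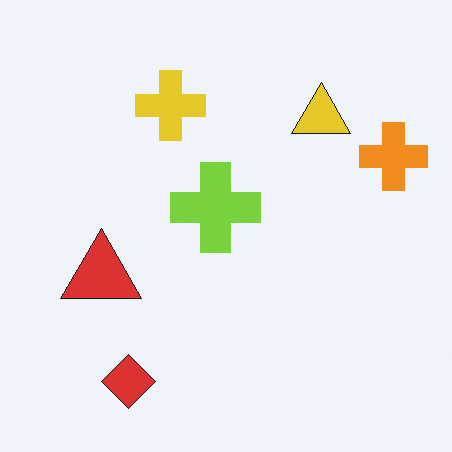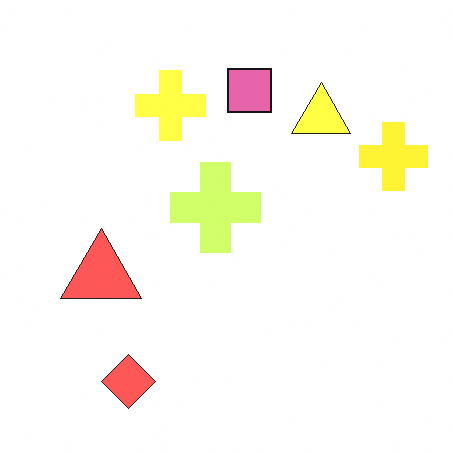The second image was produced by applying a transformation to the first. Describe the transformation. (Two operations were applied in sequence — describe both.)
The image was substantially brightened, then overlaid with an additional pink square.

Every pixel — background and shapes alike — is uniformly brightened. A pink square appears in the second image that is absent from the first.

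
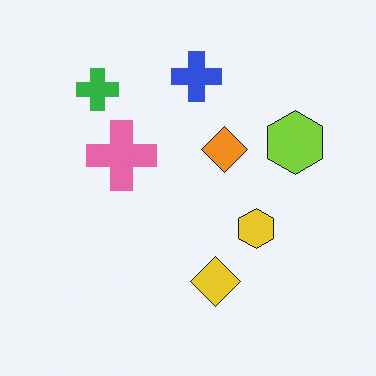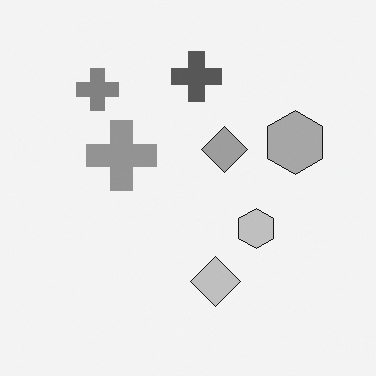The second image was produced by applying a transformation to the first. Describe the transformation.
The image was converted to grayscale.

All color is removed — every shape is now a shade of grey.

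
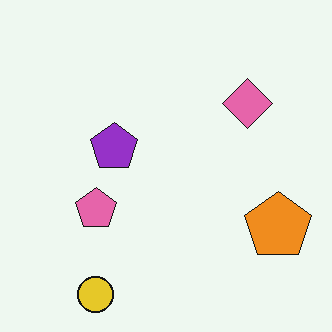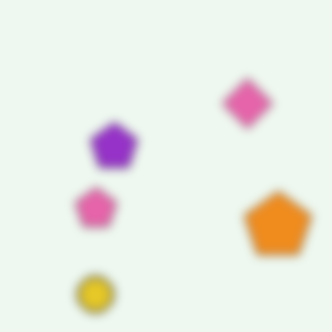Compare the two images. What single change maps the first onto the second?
This is the original image strongly gaussian-blurred.

Shape edges and outlines are uniformly softened across the whole image.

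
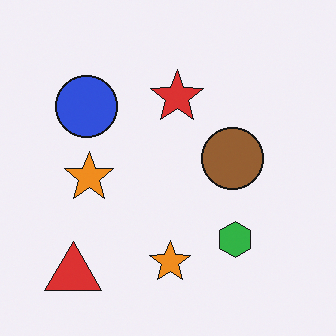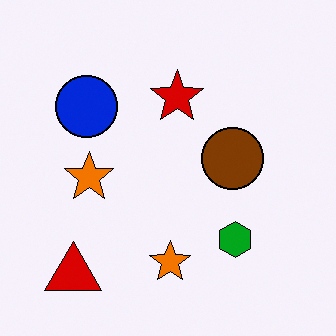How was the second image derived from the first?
Given slightly increased contrast.

Tones are pushed away from mid-grey across the whole image — a global contrast change.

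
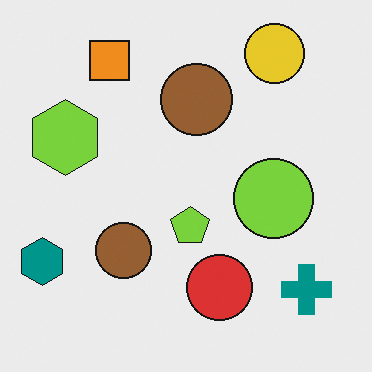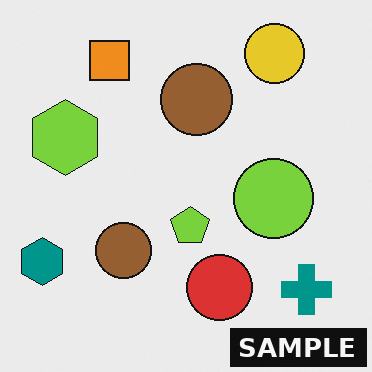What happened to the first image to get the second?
Watermarked with the text "SAMPLE" in the lower-right corner.

A dark label reading "SAMPLE" appears in the lower-right corner.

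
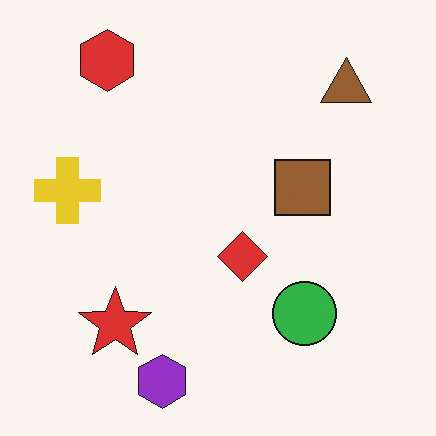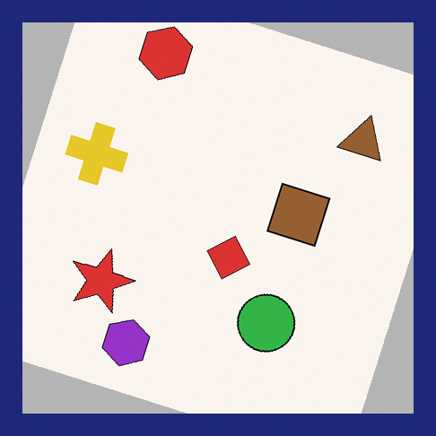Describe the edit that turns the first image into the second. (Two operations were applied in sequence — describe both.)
The image was rotated clockwise by a clearly visible amount, then framed with a navy border.

Every shape is tilted by the same angle and the image corners show triangular fill wedges — a whole-image rotation by a non-right angle. A solid navy frame runs around the edge of the second image, with the content slightly shrunk inside it.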